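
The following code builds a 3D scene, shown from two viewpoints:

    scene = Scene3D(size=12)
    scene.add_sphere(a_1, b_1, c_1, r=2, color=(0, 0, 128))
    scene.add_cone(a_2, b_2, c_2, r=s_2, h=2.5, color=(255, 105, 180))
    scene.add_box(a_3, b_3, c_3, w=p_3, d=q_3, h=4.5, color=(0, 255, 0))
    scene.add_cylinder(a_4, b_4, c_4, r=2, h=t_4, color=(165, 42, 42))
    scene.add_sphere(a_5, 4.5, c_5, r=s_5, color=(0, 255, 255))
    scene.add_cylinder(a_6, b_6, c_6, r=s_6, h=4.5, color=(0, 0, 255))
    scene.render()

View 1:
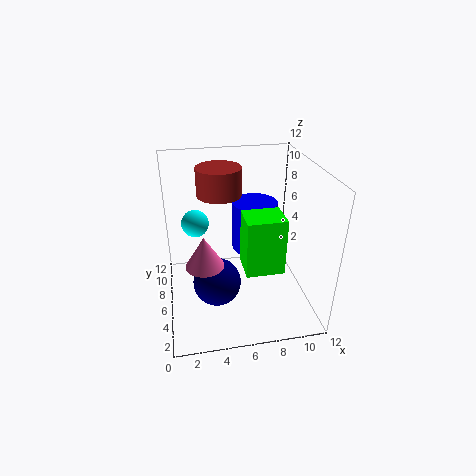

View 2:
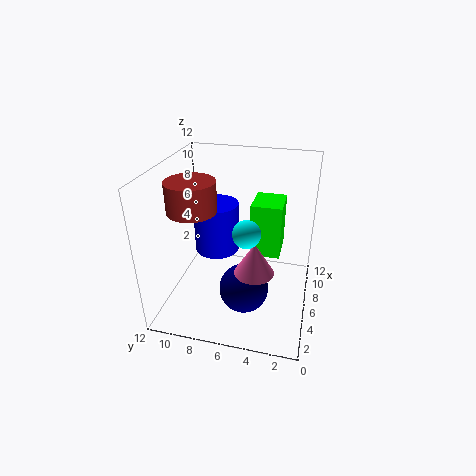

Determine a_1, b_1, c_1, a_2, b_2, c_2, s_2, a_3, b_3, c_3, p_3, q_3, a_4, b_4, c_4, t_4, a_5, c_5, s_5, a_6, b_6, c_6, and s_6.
a_1 = 4
b_1 = 5
c_1 = 2.5
a_2 = 3
b_2 = 4
c_2 = 5
s_2 = 1.5
a_3 = 6
b_3 = 2.5
c_3 = 4.5
p_3 = 3
q_3 = 2.5
a_4 = 5
b_4 = 9.5
c_4 = 8.5
t_4 = 2.5
a_5 = 2.5
c_5 = 8.5
s_5 = 1
a_6 = 8
b_6 = 8.5
c_6 = 3.5
s_6 = 2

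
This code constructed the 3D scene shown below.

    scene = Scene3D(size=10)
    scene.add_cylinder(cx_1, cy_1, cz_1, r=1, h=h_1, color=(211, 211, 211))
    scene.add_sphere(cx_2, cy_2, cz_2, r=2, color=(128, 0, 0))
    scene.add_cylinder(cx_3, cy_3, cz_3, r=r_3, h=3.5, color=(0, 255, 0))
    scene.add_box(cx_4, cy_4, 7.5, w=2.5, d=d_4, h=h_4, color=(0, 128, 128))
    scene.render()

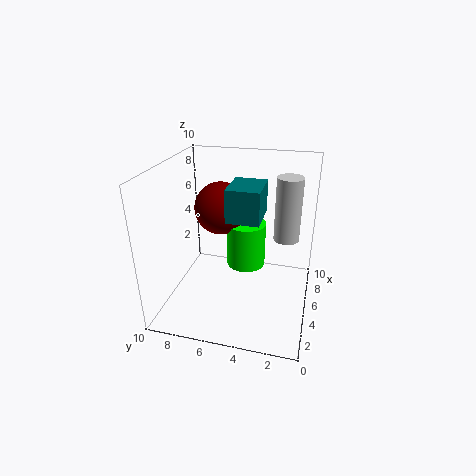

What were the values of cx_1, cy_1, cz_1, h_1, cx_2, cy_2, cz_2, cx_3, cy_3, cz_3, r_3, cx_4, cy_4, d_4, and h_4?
cx_1 = 8.5; cy_1 = 2; cz_1 = 3.5; h_1 = 5; cx_2 = 7.5; cy_2 = 7; cz_2 = 6; cx_3 = 7.5; cy_3 = 5; cz_3 = 1.5; r_3 = 1.5; cx_4 = 2; cy_4 = 3; d_4 = 2; h_4 = 2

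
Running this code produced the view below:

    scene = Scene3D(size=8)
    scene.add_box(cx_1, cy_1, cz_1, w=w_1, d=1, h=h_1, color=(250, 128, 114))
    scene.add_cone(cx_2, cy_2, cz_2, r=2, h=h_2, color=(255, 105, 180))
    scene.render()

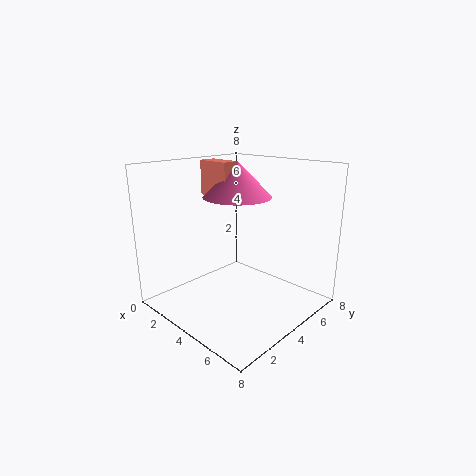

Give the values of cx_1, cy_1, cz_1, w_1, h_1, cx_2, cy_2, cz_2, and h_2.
cx_1 = 1, cy_1 = 4, cz_1 = 6, w_1 = 2, h_1 = 2, cx_2 = 3, cy_2 = 5, cz_2 = 6, h_2 = 2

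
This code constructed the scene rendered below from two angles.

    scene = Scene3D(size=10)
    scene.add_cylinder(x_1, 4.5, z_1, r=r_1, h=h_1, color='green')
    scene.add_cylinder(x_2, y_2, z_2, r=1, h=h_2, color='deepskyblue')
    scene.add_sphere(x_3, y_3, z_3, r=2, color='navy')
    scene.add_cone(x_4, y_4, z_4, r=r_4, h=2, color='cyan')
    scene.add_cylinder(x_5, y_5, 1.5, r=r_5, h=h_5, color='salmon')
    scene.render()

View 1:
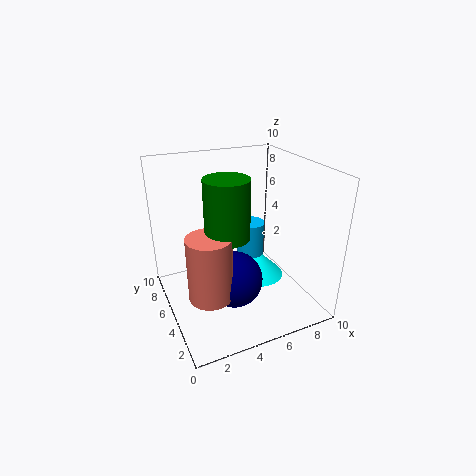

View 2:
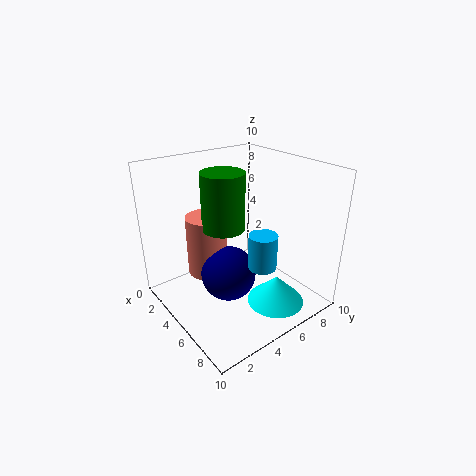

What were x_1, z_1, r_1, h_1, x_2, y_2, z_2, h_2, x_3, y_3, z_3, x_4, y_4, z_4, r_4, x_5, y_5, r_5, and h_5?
x_1 = 4
z_1 = 5.5
r_1 = 1.5
h_1 = 4
x_2 = 6.5
y_2 = 6
z_2 = 3
h_2 = 2.5
x_3 = 4.5
y_3 = 4.5
z_3 = 2
x_4 = 7.5
y_4 = 6.5
z_4 = 0.5
r_4 = 2
x_5 = 2.5
y_5 = 4
r_5 = 1.5
h_5 = 4.5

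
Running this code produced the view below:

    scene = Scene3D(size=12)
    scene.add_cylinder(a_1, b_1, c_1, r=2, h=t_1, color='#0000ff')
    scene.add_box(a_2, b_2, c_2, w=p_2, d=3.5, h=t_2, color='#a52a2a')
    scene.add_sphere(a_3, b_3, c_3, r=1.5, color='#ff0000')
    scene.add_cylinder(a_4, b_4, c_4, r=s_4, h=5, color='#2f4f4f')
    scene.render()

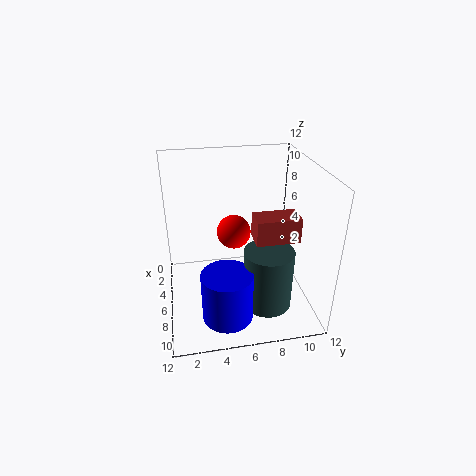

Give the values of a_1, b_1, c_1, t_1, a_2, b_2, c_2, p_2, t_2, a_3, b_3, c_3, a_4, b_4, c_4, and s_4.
a_1 = 9.5, b_1 = 4.5, c_1 = 1, t_1 = 4, a_2 = 6.5, b_2 = 7, c_2 = 6.5, p_2 = 2, t_2 = 2, a_3 = 4, b_3 = 6, c_3 = 5.5, a_4 = 8.5, b_4 = 8, c_4 = 1, s_4 = 2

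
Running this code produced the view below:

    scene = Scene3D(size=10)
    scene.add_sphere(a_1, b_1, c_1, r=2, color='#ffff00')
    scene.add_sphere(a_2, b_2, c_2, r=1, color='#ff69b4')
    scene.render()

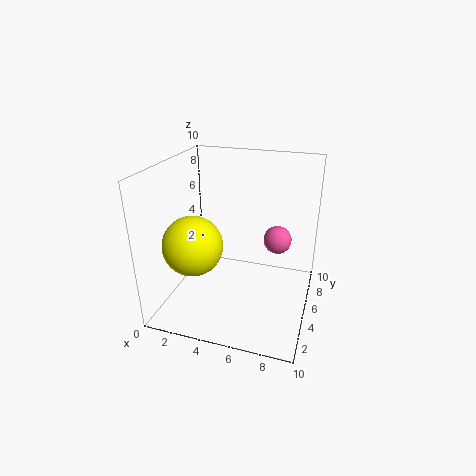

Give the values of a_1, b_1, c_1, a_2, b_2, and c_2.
a_1 = 2.5, b_1 = 3, c_1 = 5, a_2 = 7.5, b_2 = 6.5, c_2 = 4.5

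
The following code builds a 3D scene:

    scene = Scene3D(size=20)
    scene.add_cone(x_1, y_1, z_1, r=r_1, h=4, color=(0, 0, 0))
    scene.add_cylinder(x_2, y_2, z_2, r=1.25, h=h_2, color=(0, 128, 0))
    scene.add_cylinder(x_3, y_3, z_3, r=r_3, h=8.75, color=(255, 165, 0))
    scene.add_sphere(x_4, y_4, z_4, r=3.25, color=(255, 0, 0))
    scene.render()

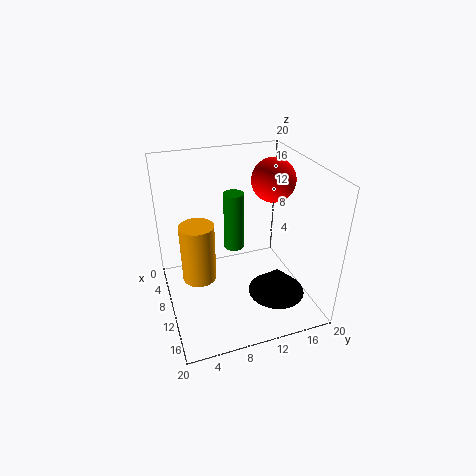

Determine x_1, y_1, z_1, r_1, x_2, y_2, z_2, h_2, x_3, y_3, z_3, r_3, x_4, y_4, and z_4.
x_1 = 11.5, y_1 = 15.75, z_1 = 0.25, r_1 = 4.25, x_2 = 12.75, y_2 = 8.5, z_2 = 10.75, h_2 = 7.25, x_3 = 7.5, y_3 = 4.75, z_3 = 2.75, r_3 = 2.5, x_4 = 6.25, y_4 = 16.75, z_4 = 16.25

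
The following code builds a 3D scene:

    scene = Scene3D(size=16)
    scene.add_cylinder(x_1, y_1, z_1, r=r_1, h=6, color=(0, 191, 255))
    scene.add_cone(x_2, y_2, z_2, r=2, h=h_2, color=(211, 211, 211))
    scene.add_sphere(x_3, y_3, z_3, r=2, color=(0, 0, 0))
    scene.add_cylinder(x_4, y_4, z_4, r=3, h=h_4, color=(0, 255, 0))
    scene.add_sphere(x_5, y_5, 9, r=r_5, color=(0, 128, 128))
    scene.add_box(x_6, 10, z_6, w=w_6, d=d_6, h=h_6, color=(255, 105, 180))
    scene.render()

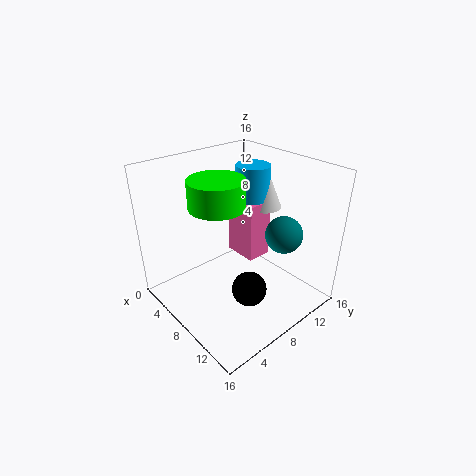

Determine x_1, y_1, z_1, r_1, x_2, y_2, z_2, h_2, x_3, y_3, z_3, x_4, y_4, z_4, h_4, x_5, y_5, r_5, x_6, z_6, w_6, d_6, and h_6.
x_1 = 6; y_1 = 12; z_1 = 9; r_1 = 2; x_2 = 7; y_2 = 13; z_2 = 10; h_2 = 5; x_3 = 10; y_3 = 8; z_3 = 2; x_4 = 7; y_4 = 6; z_4 = 12; h_4 = 3; x_5 = 12; y_5 = 11; r_5 = 2; x_6 = 4; z_6 = 4; w_6 = 4; d_6 = 3; h_6 = 7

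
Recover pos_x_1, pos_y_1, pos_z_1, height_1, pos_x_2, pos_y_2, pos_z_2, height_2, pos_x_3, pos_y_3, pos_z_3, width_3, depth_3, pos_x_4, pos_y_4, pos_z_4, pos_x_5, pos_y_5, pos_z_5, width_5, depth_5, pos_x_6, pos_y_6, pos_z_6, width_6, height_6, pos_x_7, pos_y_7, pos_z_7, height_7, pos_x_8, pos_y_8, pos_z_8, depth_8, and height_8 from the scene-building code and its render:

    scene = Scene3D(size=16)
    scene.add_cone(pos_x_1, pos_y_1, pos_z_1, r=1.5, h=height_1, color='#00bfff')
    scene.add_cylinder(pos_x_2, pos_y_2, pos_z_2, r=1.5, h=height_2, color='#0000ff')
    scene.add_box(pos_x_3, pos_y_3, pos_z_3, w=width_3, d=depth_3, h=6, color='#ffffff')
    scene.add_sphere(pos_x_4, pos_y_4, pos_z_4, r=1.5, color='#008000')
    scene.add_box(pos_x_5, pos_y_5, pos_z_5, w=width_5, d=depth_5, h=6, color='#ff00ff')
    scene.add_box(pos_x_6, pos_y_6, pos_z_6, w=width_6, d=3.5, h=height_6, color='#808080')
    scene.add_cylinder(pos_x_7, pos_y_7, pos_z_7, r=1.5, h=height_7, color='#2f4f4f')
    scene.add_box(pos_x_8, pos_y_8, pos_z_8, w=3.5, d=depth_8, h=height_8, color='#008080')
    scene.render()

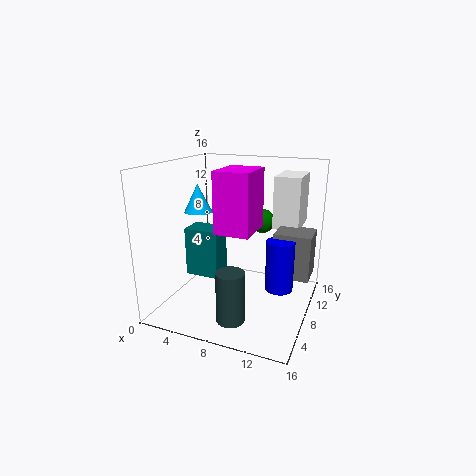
pos_x_1 = 4, pos_y_1 = 6.5, pos_z_1 = 11, height_1 = 3, pos_x_2 = 13, pos_y_2 = 7.5, pos_z_2 = 3, height_2 = 5.5, pos_x_3 = 11, pos_y_3 = 11, pos_z_3 = 8.5, width_3 = 3, depth_3 = 5, pos_x_4 = 9, pos_y_4 = 13.5, pos_z_4 = 8.5, pos_x_5 = 7.5, pos_y_5 = 3, pos_z_5 = 10, width_5 = 3.5, depth_5 = 4.5, pos_x_6 = 12, pos_y_6 = 8, pos_z_6 = 4, width_6 = 4, height_6 = 5, pos_x_7 = 9, pos_y_7 = 3.5, pos_z_7 = 0.5, height_7 = 5.5, pos_x_8 = 4, pos_y_8 = 3.5, pos_z_8 = 5, depth_8 = 2.5, height_8 = 5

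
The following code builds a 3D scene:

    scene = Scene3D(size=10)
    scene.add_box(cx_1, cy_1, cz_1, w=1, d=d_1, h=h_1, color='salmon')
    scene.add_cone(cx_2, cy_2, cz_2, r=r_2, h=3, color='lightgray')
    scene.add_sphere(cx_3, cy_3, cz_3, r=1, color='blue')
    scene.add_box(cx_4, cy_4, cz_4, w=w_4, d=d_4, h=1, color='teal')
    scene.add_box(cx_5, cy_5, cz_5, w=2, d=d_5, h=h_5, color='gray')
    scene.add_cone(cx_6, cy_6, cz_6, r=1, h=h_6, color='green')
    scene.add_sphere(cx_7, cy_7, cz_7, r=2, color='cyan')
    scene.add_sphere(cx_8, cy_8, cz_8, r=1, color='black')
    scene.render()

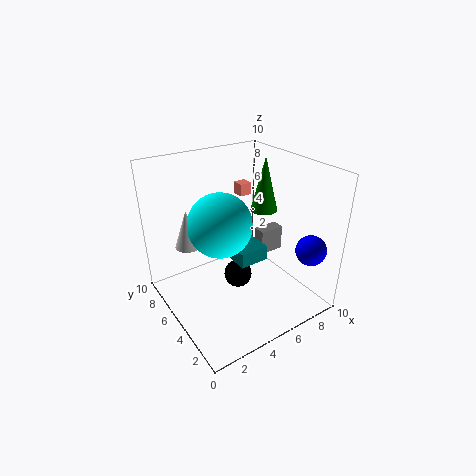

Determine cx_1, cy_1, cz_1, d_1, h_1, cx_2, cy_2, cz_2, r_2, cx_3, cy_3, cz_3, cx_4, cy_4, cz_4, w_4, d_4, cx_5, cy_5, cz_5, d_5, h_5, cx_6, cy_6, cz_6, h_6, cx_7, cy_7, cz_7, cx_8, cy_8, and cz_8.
cx_1 = 8; cy_1 = 9; cz_1 = 6; d_1 = 1; h_1 = 1; cx_2 = 3; cy_2 = 9; cz_2 = 3; r_2 = 1; cx_3 = 8; cy_3 = 1; cz_3 = 5; cx_4 = 4; cy_4 = 3; cz_4 = 4; w_4 = 2; d_4 = 2; cx_5 = 8; cy_5 = 6; cz_5 = 2; d_5 = 1; h_5 = 2; cx_6 = 8; cy_6 = 6; cz_6 = 6; h_6 = 4; cx_7 = 3; cy_7 = 4; cz_7 = 7; cx_8 = 5; cy_8 = 5; cz_8 = 2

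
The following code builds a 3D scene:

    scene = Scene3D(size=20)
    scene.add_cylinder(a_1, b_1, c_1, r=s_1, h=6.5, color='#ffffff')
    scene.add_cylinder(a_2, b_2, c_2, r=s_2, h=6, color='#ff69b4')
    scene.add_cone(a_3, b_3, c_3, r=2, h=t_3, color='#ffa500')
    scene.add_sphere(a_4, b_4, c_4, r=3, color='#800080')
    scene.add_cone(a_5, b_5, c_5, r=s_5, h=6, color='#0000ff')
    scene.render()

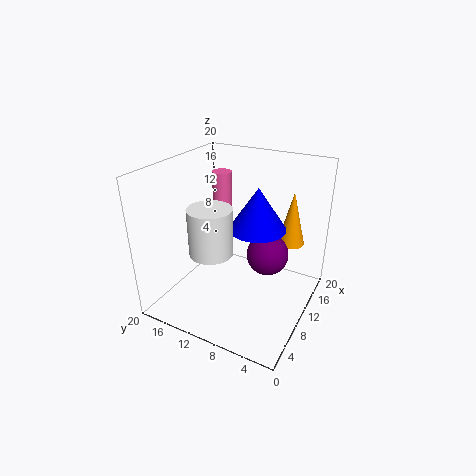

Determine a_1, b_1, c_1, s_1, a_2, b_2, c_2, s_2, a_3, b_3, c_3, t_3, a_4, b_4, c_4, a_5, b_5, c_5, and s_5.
a_1 = 7, b_1 = 12.5, c_1 = 8.5, s_1 = 3, a_2 = 16, b_2 = 16, c_2 = 11, s_2 = 1.5, a_3 = 16.5, b_3 = 4.5, c_3 = 7.5, t_3 = 8, a_4 = 12.5, b_4 = 6.5, c_4 = 7, a_5 = 12, b_5 = 8, c_5 = 11, s_5 = 4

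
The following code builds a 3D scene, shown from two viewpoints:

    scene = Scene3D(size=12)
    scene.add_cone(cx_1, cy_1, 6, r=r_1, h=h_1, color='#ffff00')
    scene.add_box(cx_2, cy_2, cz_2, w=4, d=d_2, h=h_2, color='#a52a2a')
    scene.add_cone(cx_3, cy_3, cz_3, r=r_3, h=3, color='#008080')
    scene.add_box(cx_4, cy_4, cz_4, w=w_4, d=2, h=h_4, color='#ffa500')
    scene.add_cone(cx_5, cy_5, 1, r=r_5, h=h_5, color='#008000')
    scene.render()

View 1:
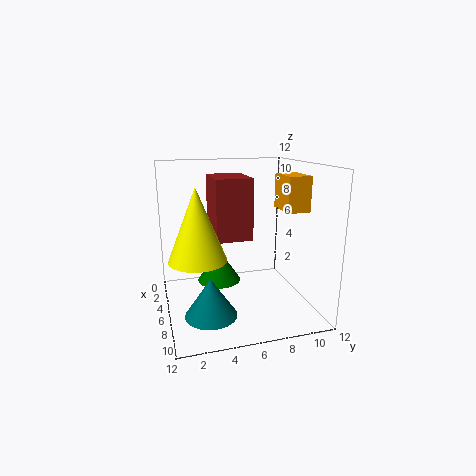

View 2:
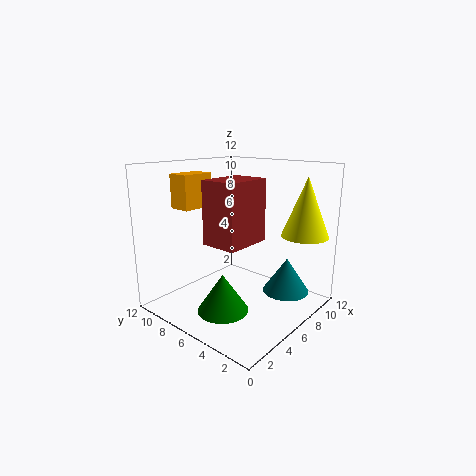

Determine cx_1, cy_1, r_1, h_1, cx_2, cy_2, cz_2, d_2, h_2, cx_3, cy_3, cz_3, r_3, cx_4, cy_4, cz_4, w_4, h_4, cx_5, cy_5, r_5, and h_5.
cx_1 = 10, cy_1 = 2, r_1 = 2, h_1 = 5, cx_2 = 3, cy_2 = 4, cz_2 = 6, d_2 = 3, h_2 = 5, cx_3 = 9, cy_3 = 3, cz_3 = 1, r_3 = 2, cx_4 = 4, cy_4 = 10, cz_4 = 8, w_4 = 3, h_4 = 3, cx_5 = 3, cy_5 = 5, r_5 = 2, h_5 = 3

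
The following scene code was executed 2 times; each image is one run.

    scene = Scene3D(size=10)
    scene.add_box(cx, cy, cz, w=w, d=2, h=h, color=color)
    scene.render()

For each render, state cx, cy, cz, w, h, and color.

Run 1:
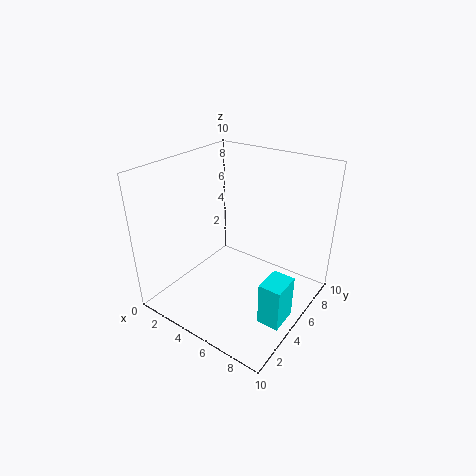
cx = 8, cy = 3, cz = 0.5, w = 1.5, h = 3, color = 'cyan'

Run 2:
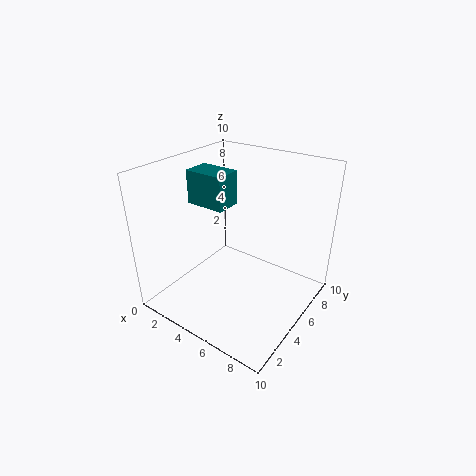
cx = 0.5, cy = 5, cz = 6.5, w = 3, h = 2.5, color = 'teal'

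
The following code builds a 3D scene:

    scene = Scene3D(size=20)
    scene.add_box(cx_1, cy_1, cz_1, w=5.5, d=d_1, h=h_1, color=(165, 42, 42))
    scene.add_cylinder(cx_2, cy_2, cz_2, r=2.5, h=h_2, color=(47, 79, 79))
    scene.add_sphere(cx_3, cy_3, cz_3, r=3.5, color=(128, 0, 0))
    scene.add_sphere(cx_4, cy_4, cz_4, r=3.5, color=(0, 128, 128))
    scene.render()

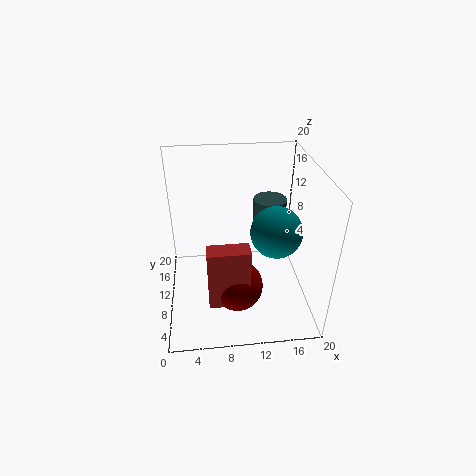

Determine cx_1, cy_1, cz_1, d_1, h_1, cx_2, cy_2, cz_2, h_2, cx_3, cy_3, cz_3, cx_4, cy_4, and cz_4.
cx_1 = 5.5
cy_1 = 4
cz_1 = 3
d_1 = 2.5
h_1 = 8.5
cx_2 = 15.5
cy_2 = 15.5
cz_2 = 9.5
h_2 = 3.5
cx_3 = 9.5
cy_3 = 6.5
cz_3 = 4.5
cx_4 = 15
cy_4 = 8.5
cz_4 = 11.5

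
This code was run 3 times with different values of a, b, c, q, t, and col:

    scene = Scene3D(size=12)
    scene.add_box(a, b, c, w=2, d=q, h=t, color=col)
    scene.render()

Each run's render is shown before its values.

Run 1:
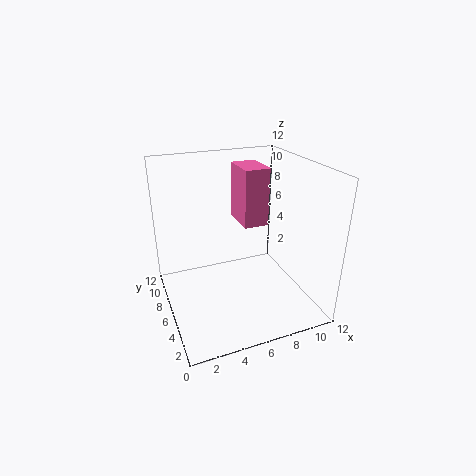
a = 6
b = 4.5
c = 7.5
q = 3
t = 4.5
col = 'hotpink'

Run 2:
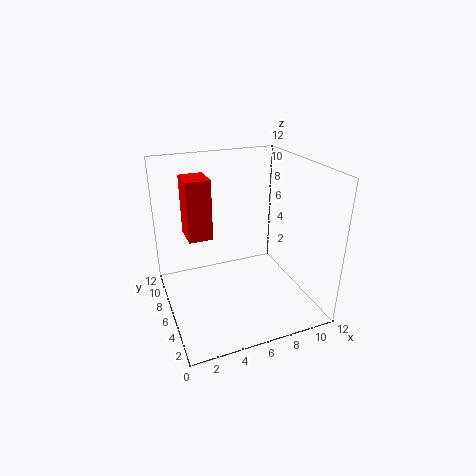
a = 2
b = 6.5
c = 6
q = 2.5
t = 5
col = 'red'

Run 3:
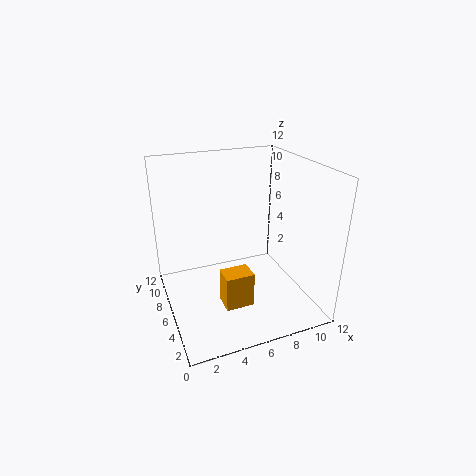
a = 3
b = 0.5
c = 3.5
q = 1.5
t = 2.5
col = 'orange'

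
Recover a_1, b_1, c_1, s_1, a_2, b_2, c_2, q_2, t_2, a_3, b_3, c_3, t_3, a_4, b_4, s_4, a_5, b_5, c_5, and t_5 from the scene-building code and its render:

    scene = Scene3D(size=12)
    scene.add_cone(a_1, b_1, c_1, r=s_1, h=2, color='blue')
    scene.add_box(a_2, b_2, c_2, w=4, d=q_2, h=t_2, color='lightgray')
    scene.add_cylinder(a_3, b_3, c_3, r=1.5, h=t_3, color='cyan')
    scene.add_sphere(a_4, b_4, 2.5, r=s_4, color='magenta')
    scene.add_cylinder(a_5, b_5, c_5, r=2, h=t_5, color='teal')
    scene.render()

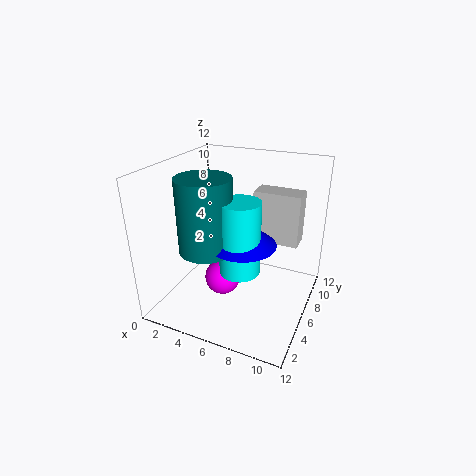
a_1 = 7.5
b_1 = 3.5
c_1 = 7
s_1 = 2.5
a_2 = 6.5
b_2 = 8
c_2 = 5
q_2 = 2
t_2 = 4.5
a_3 = 7.5
b_3 = 3
c_3 = 5
t_3 = 5.5
a_4 = 5
b_4 = 5
s_4 = 1.5
a_5 = 5
b_5 = 2.5
c_5 = 6.5
t_5 = 5.5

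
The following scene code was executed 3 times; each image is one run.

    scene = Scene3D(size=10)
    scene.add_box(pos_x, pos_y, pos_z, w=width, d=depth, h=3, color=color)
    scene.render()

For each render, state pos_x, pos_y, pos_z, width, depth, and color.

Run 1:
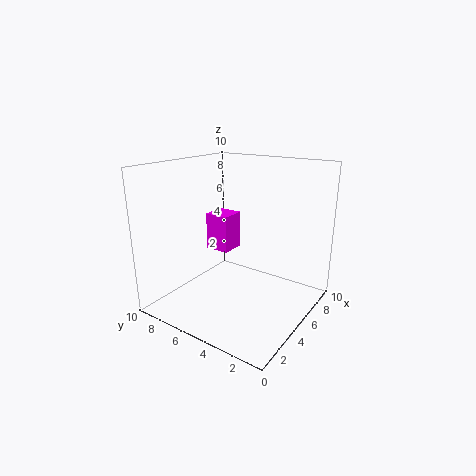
pos_x = 7
pos_y = 7.5
pos_z = 2.5
width = 2
depth = 2
color = 'magenta'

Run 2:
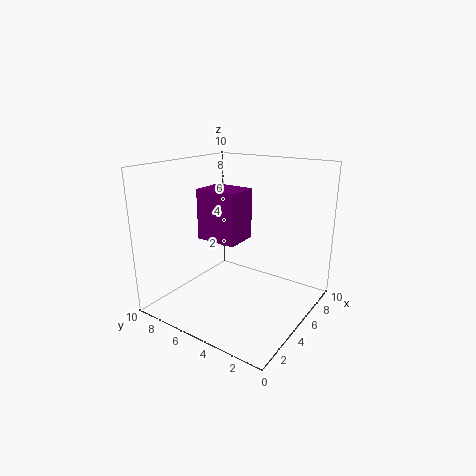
pos_x = 1.5
pos_y = 3
pos_z = 6
width = 2
depth = 2.5
color = 'purple'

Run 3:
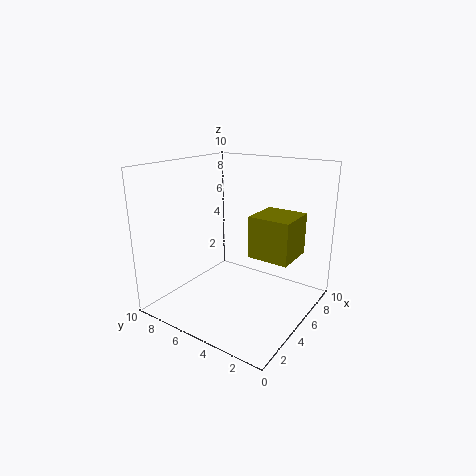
pos_x = 5.5
pos_y = 1.5
pos_z = 3.5
width = 3
depth = 3
color = 'olive'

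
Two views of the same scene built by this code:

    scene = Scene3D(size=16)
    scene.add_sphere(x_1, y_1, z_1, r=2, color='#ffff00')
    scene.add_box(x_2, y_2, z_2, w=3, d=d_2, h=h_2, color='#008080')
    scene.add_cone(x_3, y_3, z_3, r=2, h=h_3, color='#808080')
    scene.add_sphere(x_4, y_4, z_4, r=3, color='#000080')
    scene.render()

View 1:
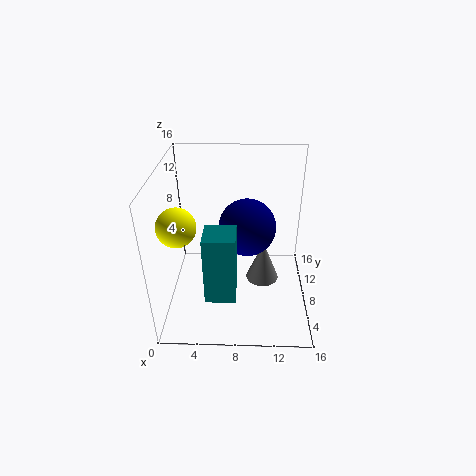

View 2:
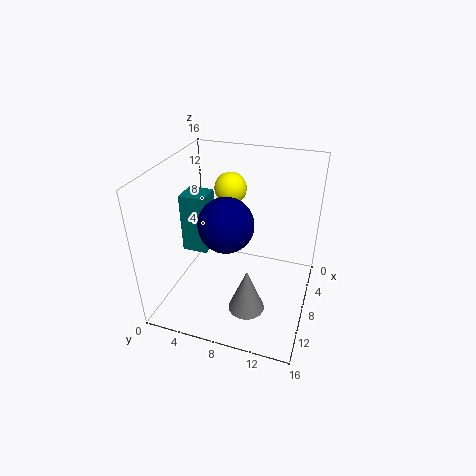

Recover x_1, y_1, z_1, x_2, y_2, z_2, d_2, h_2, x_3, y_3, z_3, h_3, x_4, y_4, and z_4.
x_1 = 2; y_1 = 5; z_1 = 11; x_2 = 5; y_2 = 1; z_2 = 5; d_2 = 3; h_2 = 7; x_3 = 11; y_3 = 10; z_3 = 1; h_3 = 5; x_4 = 9; y_4 = 7; z_4 = 10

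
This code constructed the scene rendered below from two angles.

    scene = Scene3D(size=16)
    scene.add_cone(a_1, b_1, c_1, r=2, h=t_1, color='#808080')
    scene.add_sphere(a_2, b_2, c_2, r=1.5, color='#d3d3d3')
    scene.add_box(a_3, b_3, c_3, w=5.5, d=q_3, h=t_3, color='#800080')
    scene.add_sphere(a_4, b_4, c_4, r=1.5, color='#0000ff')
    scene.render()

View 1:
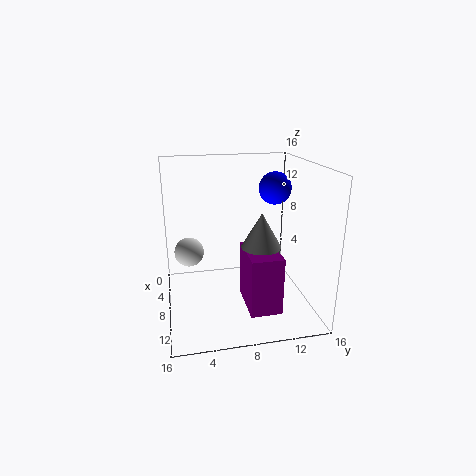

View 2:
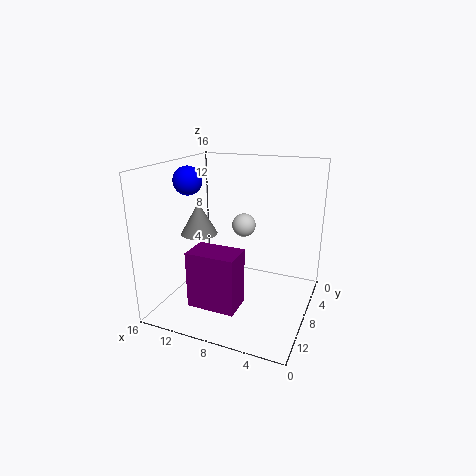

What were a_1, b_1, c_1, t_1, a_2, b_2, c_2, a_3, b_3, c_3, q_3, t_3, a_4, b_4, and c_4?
a_1 = 12; b_1 = 9.5; c_1 = 8.5; t_1 = 3.5; a_2 = 9.5; b_2 = 2.5; c_2 = 7.5; a_3 = 7; b_3 = 8.5; c_3 = 0.5; q_3 = 3.5; t_3 = 6.5; a_4 = 12.5; b_4 = 10.5; c_4 = 14.5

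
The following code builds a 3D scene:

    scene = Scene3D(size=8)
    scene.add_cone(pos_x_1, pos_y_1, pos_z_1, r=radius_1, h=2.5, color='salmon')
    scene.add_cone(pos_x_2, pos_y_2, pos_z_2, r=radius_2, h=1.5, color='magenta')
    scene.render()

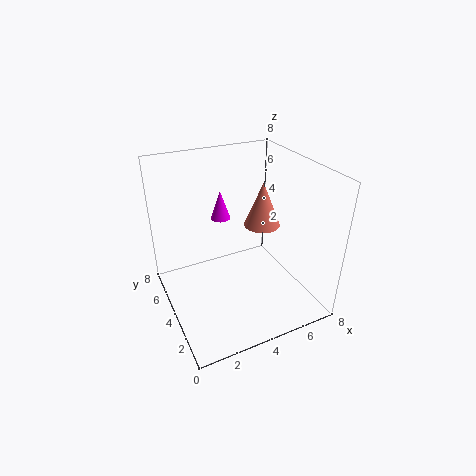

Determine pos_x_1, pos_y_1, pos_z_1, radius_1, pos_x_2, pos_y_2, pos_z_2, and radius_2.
pos_x_1 = 5.5, pos_y_1 = 4, pos_z_1 = 4.5, radius_1 = 1, pos_x_2 = 3, pos_y_2 = 4, pos_z_2 = 5.5, radius_2 = 0.5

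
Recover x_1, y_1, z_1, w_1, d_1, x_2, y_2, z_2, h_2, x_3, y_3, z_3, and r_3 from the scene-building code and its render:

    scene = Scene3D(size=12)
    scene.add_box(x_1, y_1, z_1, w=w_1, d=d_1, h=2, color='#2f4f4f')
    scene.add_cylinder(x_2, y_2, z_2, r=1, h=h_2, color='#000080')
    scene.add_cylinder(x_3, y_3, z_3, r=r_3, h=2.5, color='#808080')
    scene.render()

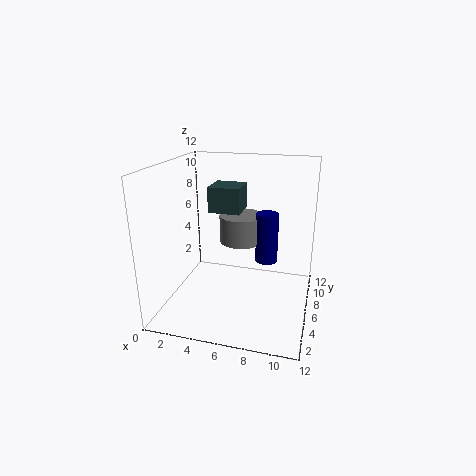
x_1 = 4
y_1 = 4.5
z_1 = 8.5
w_1 = 2.5
d_1 = 2.5
x_2 = 8
y_2 = 8.5
z_2 = 3
h_2 = 4.5
x_3 = 5.5
y_3 = 9
z_3 = 4.5
r_3 = 2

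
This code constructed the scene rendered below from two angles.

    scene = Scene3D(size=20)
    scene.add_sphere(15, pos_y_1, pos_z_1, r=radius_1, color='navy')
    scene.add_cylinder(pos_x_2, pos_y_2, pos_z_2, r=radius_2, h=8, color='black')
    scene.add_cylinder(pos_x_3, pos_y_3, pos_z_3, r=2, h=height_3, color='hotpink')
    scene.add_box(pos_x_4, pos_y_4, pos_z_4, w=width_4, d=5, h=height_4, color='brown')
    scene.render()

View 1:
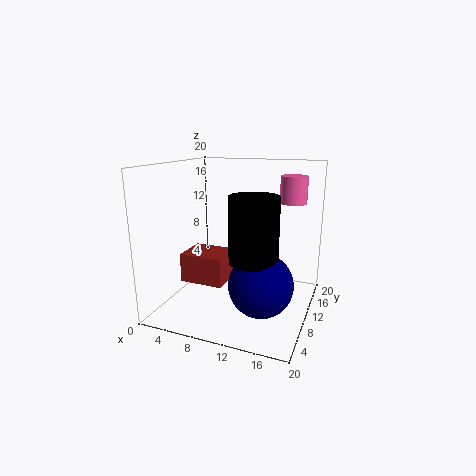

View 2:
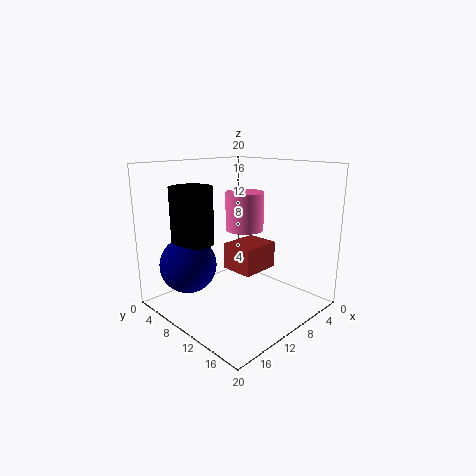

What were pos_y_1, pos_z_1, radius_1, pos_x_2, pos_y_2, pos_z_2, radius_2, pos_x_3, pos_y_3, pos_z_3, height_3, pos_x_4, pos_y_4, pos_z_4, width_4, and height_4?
pos_y_1 = 5
pos_z_1 = 6
radius_1 = 4
pos_x_2 = 14
pos_y_2 = 5
pos_z_2 = 9
radius_2 = 3
pos_x_3 = 16
pos_y_3 = 17
pos_z_3 = 14
height_3 = 4
pos_x_4 = 3
pos_y_4 = 6
pos_z_4 = 4
width_4 = 6
height_4 = 4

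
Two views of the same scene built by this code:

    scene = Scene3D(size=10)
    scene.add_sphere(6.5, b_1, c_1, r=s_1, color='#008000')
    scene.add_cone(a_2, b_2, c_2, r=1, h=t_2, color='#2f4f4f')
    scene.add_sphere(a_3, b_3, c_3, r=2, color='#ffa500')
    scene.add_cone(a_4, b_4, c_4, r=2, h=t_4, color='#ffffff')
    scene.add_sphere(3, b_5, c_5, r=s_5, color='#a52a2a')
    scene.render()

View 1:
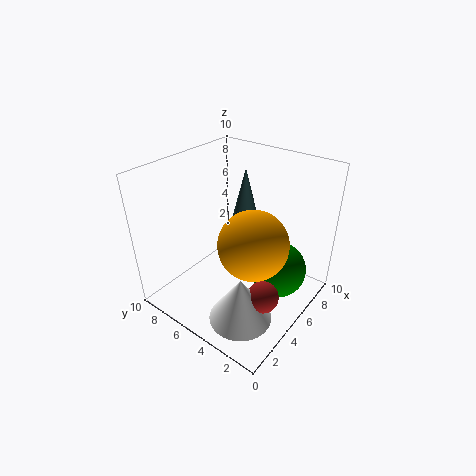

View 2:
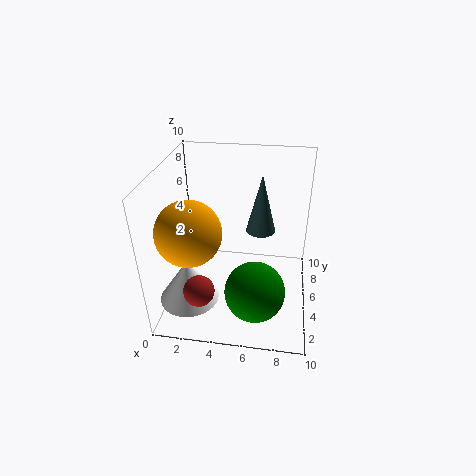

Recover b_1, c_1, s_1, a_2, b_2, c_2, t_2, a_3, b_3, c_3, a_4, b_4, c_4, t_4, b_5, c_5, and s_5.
b_1 = 2.5
c_1 = 2.5
s_1 = 2
a_2 = 6.5
b_2 = 5.5
c_2 = 5.5
t_2 = 4
a_3 = 2.5
b_3 = 2
c_3 = 7
a_4 = 2
b_4 = 2.5
c_4 = 1.5
t_4 = 3
b_5 = 1.5
c_5 = 3
s_5 = 1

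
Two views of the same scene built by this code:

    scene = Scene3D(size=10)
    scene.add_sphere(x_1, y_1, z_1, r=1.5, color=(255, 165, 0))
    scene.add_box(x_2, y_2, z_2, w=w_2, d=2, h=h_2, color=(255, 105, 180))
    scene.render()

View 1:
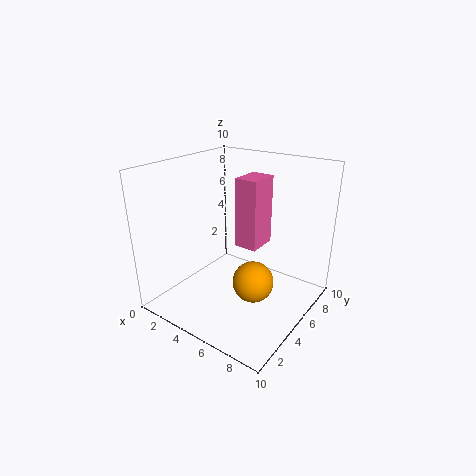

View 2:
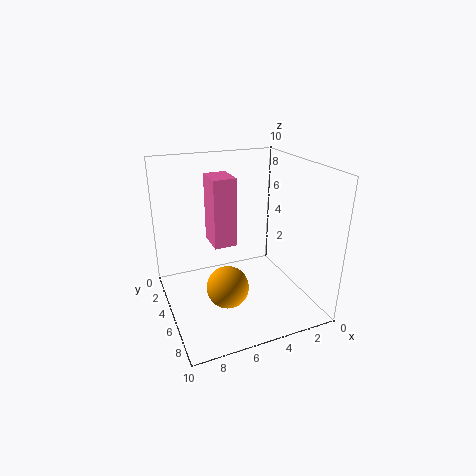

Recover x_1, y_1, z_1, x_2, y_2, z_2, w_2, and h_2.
x_1 = 6; y_1 = 5.5; z_1 = 1.5; x_2 = 5.5; y_2 = 4; z_2 = 5; w_2 = 1.5; h_2 = 4.5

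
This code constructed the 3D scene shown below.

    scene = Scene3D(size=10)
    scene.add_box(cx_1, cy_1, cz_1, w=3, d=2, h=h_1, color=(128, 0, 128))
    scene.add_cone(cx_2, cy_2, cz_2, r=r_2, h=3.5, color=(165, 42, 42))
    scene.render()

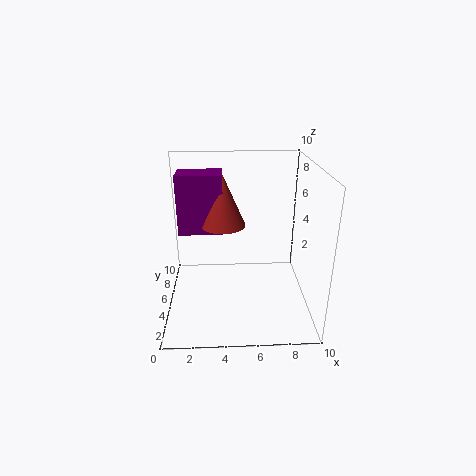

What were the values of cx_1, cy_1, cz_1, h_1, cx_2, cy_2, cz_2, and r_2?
cx_1 = 1; cy_1 = 4.5; cz_1 = 5.5; h_1 = 4; cx_2 = 4; cy_2 = 5; cz_2 = 6; r_2 = 1.5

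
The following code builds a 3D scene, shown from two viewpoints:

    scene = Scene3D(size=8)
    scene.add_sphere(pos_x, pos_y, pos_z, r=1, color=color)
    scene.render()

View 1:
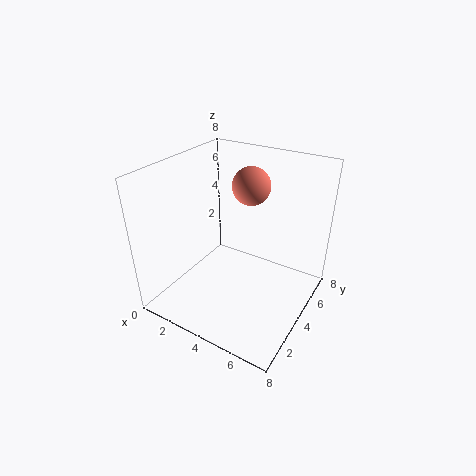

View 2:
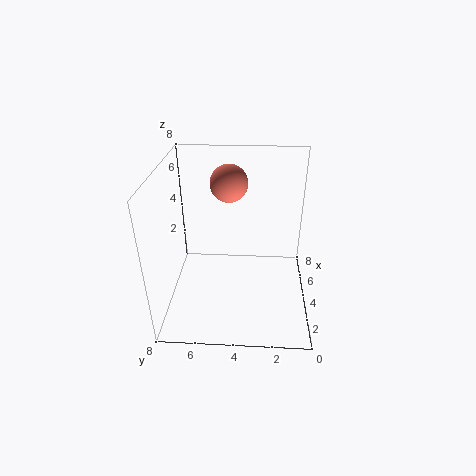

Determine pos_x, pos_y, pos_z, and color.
pos_x = 4.5, pos_y = 4.5, pos_z = 7, color = 'salmon'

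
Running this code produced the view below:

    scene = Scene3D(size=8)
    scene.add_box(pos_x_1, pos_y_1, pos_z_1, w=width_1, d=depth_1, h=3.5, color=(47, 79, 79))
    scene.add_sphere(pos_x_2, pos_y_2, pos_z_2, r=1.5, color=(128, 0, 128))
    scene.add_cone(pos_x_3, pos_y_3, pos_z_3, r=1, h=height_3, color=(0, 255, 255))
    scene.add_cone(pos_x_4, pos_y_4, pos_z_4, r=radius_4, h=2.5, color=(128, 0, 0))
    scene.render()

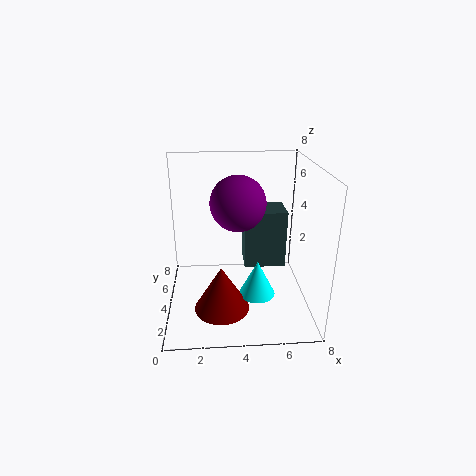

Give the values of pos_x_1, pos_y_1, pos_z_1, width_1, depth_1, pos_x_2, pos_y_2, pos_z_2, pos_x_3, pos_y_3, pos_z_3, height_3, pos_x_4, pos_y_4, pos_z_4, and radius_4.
pos_x_1 = 4.5; pos_y_1 = 5; pos_z_1 = 1.5; width_1 = 2.5; depth_1 = 2; pos_x_2 = 4; pos_y_2 = 4; pos_z_2 = 6; pos_x_3 = 5; pos_y_3 = 3; pos_z_3 = 1; height_3 = 2; pos_x_4 = 3; pos_y_4 = 2.5; pos_z_4 = 0.5; radius_4 = 1.5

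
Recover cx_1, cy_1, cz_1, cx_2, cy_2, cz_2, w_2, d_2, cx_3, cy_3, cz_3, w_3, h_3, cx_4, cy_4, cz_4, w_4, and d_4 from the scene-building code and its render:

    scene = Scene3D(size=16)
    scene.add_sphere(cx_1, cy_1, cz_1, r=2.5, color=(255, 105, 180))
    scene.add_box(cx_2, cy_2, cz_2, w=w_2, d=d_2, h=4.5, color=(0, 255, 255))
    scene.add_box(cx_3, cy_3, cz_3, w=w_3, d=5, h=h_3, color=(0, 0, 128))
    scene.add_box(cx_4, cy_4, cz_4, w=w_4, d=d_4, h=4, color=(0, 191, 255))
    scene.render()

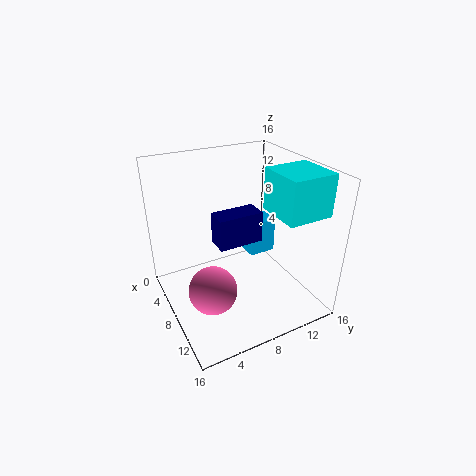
cx_1 = 11, cy_1 = 3.5, cz_1 = 4.5, cx_2 = 9, cy_2 = 10.5, cz_2 = 11.5, w_2 = 5, d_2 = 5, cx_3 = 6.5, cy_3 = 5.5, cz_3 = 7.5, w_3 = 2.5, h_3 = 3.5, cx_4 = 6, cy_4 = 9.5, cz_4 = 5.5, w_4 = 2.5, d_4 = 3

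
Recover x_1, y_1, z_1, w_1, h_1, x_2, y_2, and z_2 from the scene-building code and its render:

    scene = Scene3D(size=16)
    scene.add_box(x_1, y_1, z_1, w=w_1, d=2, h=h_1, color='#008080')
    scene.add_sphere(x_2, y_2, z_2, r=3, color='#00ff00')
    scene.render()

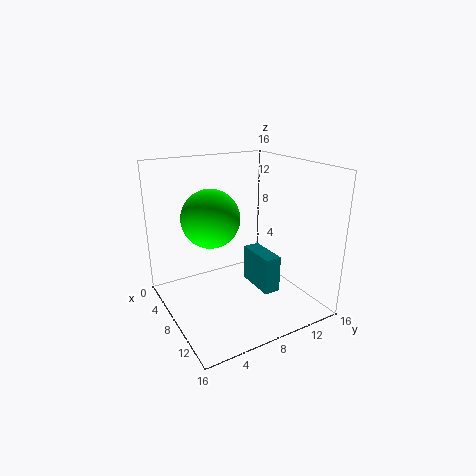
x_1 = 4.5
y_1 = 11
z_1 = 0.5
w_1 = 5
h_1 = 4.5
x_2 = 8.5
y_2 = 4.5
z_2 = 11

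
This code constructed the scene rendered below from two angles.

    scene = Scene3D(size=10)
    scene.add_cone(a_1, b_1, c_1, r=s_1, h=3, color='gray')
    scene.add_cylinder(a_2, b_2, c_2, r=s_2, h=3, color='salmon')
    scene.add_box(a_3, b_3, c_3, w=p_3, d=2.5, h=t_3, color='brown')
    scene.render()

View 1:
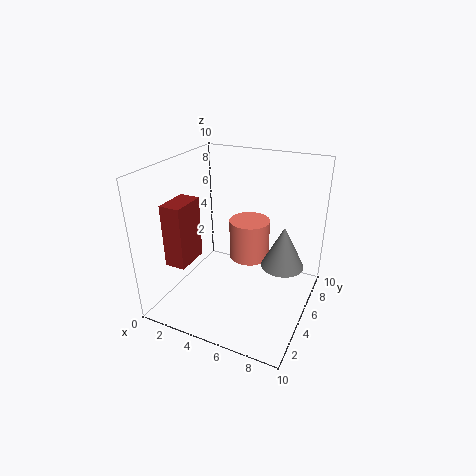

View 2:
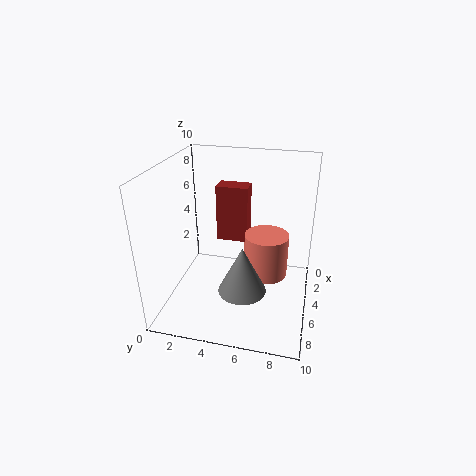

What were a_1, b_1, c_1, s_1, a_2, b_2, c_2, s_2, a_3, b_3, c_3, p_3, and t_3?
a_1 = 8
b_1 = 6
c_1 = 3
s_1 = 1.5
a_2 = 5
b_2 = 7
c_2 = 2.5
s_2 = 1.5
a_3 = 0.5
b_3 = 2.5
c_3 = 3
p_3 = 1.5
t_3 = 4.5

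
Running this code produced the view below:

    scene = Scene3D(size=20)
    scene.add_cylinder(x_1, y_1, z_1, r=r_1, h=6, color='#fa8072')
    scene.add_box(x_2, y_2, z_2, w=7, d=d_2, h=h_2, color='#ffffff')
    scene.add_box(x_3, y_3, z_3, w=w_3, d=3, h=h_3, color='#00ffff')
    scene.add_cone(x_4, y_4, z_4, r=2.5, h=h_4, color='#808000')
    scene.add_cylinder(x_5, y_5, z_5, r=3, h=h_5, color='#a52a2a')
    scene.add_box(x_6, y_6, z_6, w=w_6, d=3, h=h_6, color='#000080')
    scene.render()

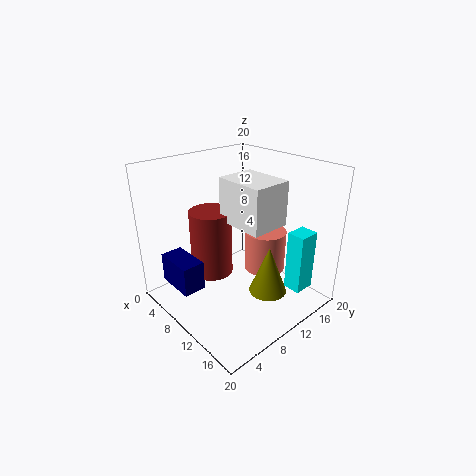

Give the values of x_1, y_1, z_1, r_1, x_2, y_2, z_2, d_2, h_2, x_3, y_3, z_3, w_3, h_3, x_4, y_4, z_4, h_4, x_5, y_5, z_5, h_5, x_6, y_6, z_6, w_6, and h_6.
x_1 = 11; y_1 = 14.5; z_1 = 4; r_1 = 3; x_2 = 8; y_2 = 8.5; z_2 = 12.5; d_2 = 5.5; h_2 = 6; x_3 = 15.5; y_3 = 14; z_3 = 3; w_3 = 2.5; h_3 = 8.5; x_4 = 15.5; y_4 = 10.5; z_4 = 4; h_4 = 6.5; x_5 = 6.5; y_5 = 8; z_5 = 4; h_5 = 9.5; x_6 = 4.5; y_6 = 1; z_6 = 4.5; w_6 = 5.5; h_6 = 4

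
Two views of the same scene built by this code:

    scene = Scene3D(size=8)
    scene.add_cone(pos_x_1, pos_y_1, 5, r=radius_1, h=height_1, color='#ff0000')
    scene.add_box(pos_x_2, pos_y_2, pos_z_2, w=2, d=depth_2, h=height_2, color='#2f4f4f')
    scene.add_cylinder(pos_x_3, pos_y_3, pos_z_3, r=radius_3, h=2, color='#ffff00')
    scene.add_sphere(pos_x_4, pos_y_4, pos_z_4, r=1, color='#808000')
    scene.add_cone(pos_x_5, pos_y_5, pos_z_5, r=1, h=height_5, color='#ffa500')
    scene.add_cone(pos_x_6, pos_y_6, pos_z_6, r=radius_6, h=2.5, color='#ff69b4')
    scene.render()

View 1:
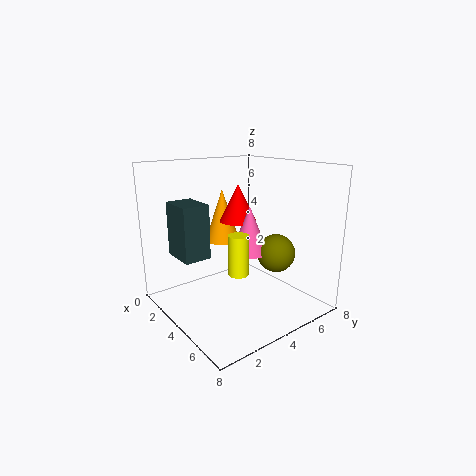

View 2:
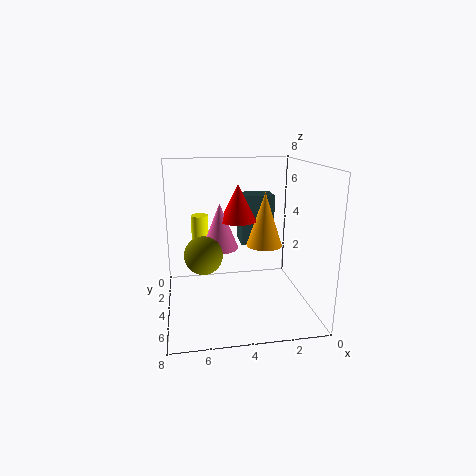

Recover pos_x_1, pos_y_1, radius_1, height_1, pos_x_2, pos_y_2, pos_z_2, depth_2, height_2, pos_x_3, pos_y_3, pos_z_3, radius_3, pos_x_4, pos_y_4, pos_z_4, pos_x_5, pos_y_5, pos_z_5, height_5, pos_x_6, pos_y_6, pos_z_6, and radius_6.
pos_x_1 = 4
pos_y_1 = 4
radius_1 = 1
height_1 = 2
pos_x_2 = 1.5
pos_y_2 = 1
pos_z_2 = 3
depth_2 = 1.5
height_2 = 3
pos_x_3 = 6
pos_y_3 = 2.5
pos_z_3 = 3
radius_3 = 0.5
pos_x_4 = 6
pos_y_4 = 5
pos_z_4 = 3.5
pos_x_5 = 2.5
pos_y_5 = 4
pos_z_5 = 3.5
height_5 = 3
pos_x_6 = 5
pos_y_6 = 4
pos_z_6 = 3.5
radius_6 = 1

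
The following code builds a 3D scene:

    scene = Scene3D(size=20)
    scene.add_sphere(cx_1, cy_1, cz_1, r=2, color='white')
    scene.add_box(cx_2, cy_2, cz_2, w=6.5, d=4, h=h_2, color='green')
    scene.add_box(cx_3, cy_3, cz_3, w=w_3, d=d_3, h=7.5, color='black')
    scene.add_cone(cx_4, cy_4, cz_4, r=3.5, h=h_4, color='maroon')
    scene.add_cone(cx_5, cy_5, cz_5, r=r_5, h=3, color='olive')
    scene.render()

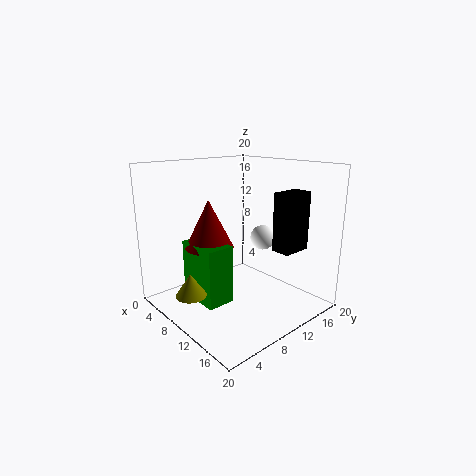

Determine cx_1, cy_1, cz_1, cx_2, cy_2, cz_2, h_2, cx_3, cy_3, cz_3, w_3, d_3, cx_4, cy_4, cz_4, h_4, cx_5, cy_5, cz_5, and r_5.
cx_1 = 7, cy_1 = 18, cz_1 = 7.5, cx_2 = 3.5, cy_2 = 5, cz_2 = 0.5, h_2 = 8.5, cx_3 = 15.5, cy_3 = 11, cz_3 = 9.5, w_3 = 2.5, d_3 = 4, cx_4 = 6, cy_4 = 8, cz_4 = 8, h_4 = 7, cx_5 = 10, cy_5 = 2, cz_5 = 4, r_5 = 2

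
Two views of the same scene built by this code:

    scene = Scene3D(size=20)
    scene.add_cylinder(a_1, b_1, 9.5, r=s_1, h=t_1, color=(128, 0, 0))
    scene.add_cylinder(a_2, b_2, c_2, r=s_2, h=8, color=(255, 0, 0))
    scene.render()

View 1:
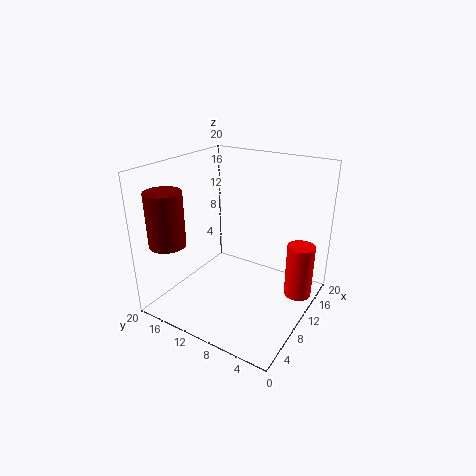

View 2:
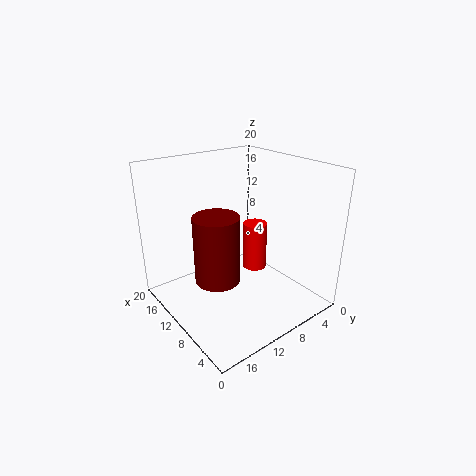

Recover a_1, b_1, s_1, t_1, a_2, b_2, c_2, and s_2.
a_1 = 4
b_1 = 17.5
s_1 = 2.5
t_1 = 7.5
a_2 = 15
b_2 = 2.5
c_2 = 0.5
s_2 = 2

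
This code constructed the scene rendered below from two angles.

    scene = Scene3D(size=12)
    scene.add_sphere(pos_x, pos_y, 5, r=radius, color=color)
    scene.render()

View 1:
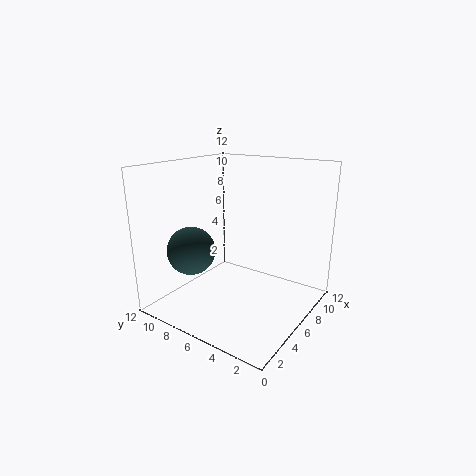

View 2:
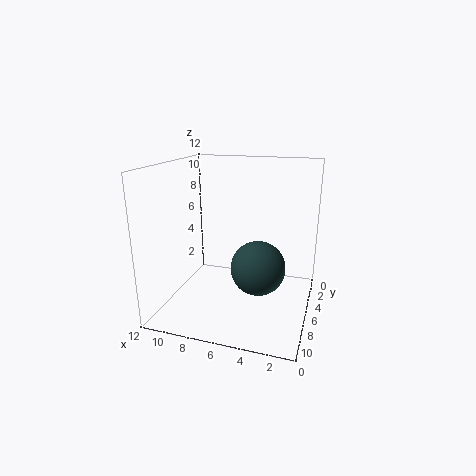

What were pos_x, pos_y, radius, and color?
pos_x = 3.5; pos_y = 9; radius = 2; color = 'darkslategray'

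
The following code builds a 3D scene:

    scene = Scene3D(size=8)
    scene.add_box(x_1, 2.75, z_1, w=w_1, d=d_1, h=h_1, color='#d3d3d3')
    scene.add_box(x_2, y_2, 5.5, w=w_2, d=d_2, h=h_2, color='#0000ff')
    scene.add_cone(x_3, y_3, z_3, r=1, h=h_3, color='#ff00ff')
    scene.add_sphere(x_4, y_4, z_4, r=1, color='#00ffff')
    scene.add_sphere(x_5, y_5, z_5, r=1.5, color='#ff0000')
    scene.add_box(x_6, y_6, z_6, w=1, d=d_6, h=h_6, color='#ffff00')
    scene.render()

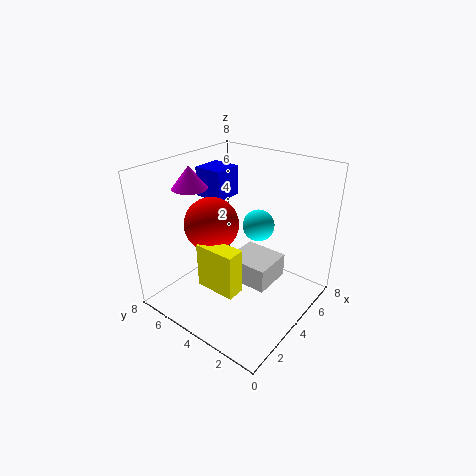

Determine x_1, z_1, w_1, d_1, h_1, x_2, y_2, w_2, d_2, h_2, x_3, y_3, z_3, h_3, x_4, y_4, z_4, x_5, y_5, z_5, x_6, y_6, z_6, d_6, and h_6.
x_1 = 4.75; z_1 = 0.25; w_1 = 2.5; d_1 = 2.75; h_1 = 1.5; x_2 = 4.5; y_2 = 5.75; w_2 = 1.75; d_2 = 1.75; h_2 = 1.75; x_3 = 3.25; y_3 = 6.75; z_3 = 6.5; h_3 = 1.25; x_4 = 6.75; y_4 = 4.5; z_4 = 3.5; x_5 = 3.25; y_5 = 5.25; z_5 = 4.75; x_6 = 1.75; y_6 = 2.75; z_6 = 1.75; d_6 = 2.25; h_6 = 2.5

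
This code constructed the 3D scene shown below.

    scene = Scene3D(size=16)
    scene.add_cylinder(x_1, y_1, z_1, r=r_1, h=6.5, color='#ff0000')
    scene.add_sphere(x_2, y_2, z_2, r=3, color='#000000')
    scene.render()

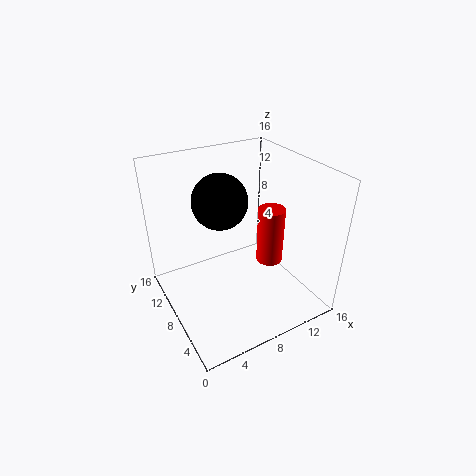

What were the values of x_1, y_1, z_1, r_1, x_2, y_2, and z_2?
x_1 = 11.5; y_1 = 6.75; z_1 = 4.75; r_1 = 1.5; x_2 = 6.5; y_2 = 9.25; z_2 = 12.25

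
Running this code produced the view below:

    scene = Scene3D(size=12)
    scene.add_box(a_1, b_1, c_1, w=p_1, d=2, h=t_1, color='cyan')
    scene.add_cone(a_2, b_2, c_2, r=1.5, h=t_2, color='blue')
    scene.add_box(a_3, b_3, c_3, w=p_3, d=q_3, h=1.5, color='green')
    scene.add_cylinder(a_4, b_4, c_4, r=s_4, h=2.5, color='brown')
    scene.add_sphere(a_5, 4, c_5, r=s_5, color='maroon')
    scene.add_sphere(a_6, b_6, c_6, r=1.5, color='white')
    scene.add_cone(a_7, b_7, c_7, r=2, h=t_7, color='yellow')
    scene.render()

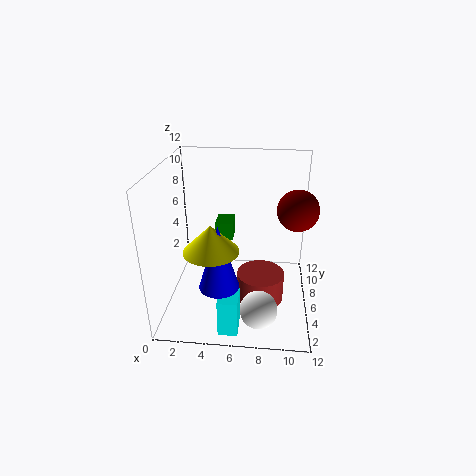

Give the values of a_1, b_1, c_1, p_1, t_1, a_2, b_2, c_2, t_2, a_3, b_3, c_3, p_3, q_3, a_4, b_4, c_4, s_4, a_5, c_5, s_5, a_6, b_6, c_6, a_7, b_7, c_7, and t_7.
a_1 = 5, b_1 = 0.5, c_1 = 0.5, p_1 = 1.5, t_1 = 3, a_2 = 5, b_2 = 2, c_2 = 4, t_2 = 5, a_3 = 4, b_3 = 6.5, c_3 = 5.5, p_3 = 1.5, q_3 = 2, a_4 = 8, b_4 = 5.5, c_4 = 0.5, s_4 = 2, a_5 = 10.5, c_5 = 9.5, s_5 = 1.5, a_6 = 8, b_6 = 2.5, c_6 = 1.5, a_7 = 4.5, b_7 = 2, c_7 = 7, t_7 = 2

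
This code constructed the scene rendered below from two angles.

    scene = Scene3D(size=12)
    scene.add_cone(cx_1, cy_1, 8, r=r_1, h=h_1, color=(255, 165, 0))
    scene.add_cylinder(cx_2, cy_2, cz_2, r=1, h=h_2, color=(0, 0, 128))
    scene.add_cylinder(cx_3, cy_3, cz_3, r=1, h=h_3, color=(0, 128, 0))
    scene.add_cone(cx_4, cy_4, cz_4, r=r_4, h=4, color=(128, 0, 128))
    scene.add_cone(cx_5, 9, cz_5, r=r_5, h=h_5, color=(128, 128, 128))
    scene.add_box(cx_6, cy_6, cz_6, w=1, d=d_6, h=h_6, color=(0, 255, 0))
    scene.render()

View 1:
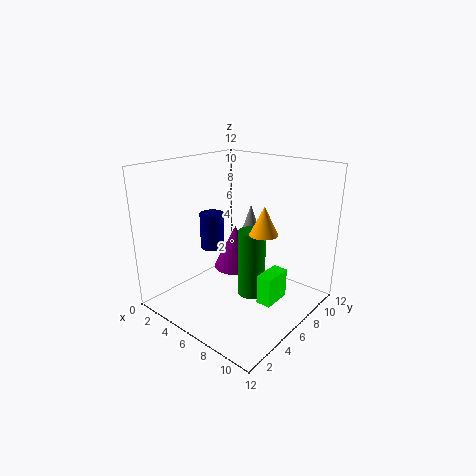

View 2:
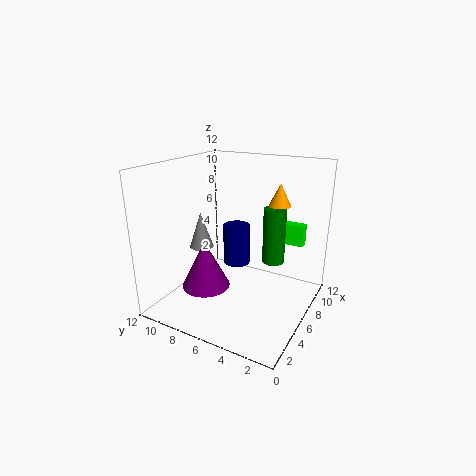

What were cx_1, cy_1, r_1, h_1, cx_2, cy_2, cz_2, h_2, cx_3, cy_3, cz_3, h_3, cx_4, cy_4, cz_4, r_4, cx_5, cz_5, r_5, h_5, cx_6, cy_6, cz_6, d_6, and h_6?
cx_1 = 10
cy_1 = 4
r_1 = 1
h_1 = 2
cx_2 = 4
cy_2 = 5
cz_2 = 5
h_2 = 3
cx_3 = 9
cy_3 = 4
cz_3 = 3
h_3 = 5
cx_4 = 4
cy_4 = 8
cz_4 = 2
r_4 = 2
cx_5 = 5
cz_5 = 5
r_5 = 1
h_5 = 3
cx_6 = 11
cy_6 = 2
cz_6 = 4
d_6 = 2
h_6 = 2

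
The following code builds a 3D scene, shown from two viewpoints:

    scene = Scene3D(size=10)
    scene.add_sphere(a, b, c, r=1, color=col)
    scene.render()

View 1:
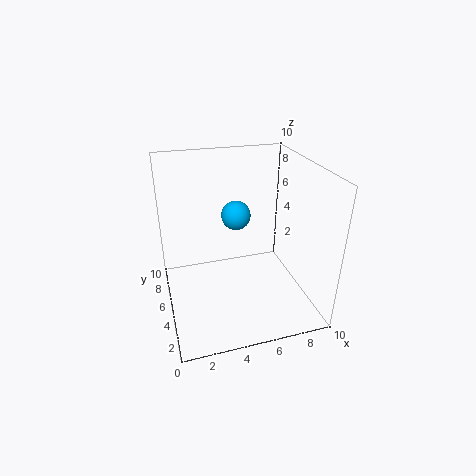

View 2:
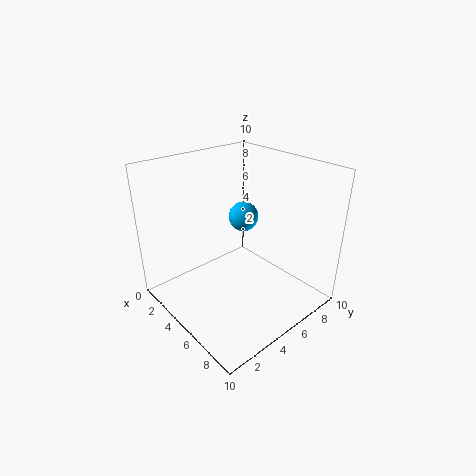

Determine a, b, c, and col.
a = 5, b = 5.5, c = 6.5, col = 'deepskyblue'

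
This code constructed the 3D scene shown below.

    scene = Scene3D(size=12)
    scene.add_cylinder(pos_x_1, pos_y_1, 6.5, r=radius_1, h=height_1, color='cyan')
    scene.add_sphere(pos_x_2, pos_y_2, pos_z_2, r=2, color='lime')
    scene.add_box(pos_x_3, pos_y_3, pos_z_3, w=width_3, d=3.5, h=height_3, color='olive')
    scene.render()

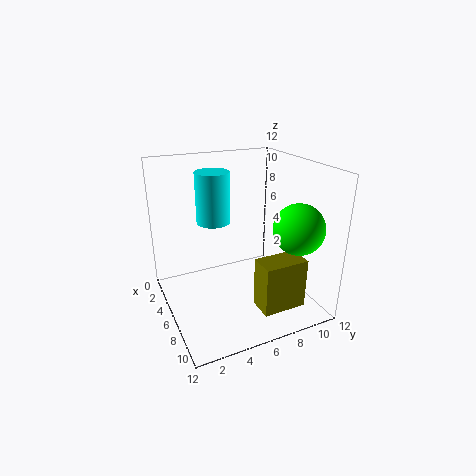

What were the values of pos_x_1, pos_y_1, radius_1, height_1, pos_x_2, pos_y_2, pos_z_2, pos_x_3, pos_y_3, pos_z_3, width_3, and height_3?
pos_x_1 = 3; pos_y_1 = 5; radius_1 = 1.5; height_1 = 4.5; pos_x_2 = 9.5; pos_y_2 = 9.5; pos_z_2 = 7.5; pos_x_3 = 9; pos_y_3 = 6; pos_z_3 = 1.5; width_3 = 2; height_3 = 4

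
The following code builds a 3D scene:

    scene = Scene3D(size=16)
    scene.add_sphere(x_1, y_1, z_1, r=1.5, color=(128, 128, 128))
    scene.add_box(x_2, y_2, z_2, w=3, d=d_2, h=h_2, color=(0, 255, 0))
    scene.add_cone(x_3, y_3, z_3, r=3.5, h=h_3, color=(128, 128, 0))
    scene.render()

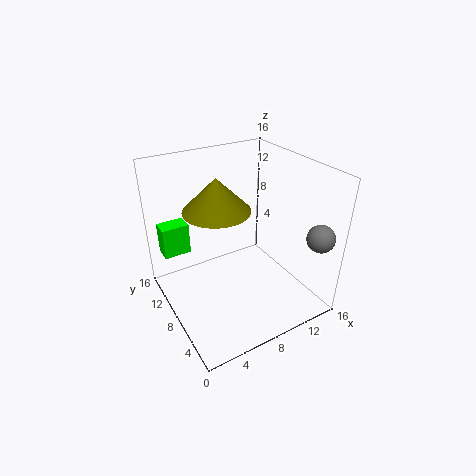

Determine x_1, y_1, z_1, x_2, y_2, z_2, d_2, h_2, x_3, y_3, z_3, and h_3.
x_1 = 14.5; y_1 = 2; z_1 = 9; x_2 = 0.5; y_2 = 11; z_2 = 6; d_2 = 2; h_2 = 3.5; x_3 = 5.5; y_3 = 8; z_3 = 12; h_3 = 3.5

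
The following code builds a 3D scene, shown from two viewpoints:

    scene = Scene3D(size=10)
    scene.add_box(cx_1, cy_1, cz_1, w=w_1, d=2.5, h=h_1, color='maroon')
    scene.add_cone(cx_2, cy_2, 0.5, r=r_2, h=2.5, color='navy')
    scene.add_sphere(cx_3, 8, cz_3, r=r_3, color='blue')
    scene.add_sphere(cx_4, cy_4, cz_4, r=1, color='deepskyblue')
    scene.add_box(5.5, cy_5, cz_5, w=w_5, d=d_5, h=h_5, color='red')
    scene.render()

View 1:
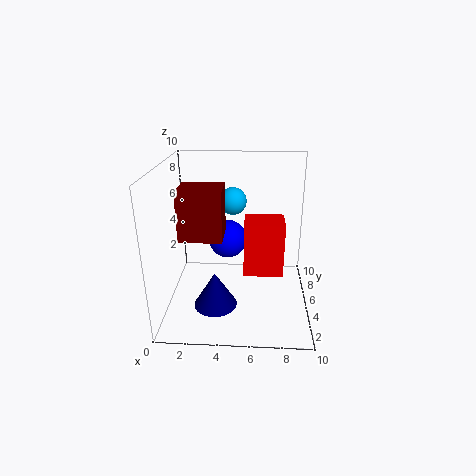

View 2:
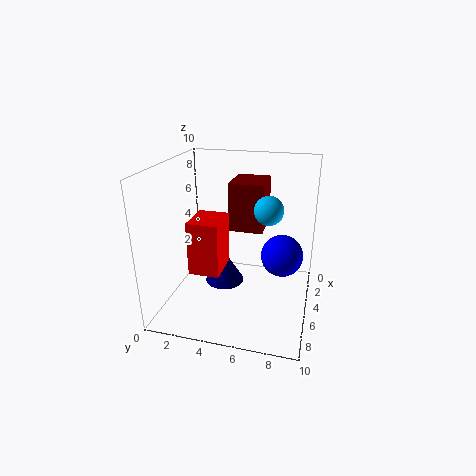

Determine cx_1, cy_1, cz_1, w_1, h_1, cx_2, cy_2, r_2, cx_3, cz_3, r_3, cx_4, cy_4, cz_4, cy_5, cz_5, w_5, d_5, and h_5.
cx_1 = 1, cy_1 = 4, cz_1 = 5, w_1 = 3, h_1 = 3.5, cx_2 = 3.5, cy_2 = 3.5, r_2 = 1.5, cx_3 = 4, cz_3 = 3.5, r_3 = 1.5, cx_4 = 4.5, cy_4 = 7, cz_4 = 7, cy_5 = 2.5, cz_5 = 3.5, w_5 = 2.5, d_5 = 2, h_5 = 3.5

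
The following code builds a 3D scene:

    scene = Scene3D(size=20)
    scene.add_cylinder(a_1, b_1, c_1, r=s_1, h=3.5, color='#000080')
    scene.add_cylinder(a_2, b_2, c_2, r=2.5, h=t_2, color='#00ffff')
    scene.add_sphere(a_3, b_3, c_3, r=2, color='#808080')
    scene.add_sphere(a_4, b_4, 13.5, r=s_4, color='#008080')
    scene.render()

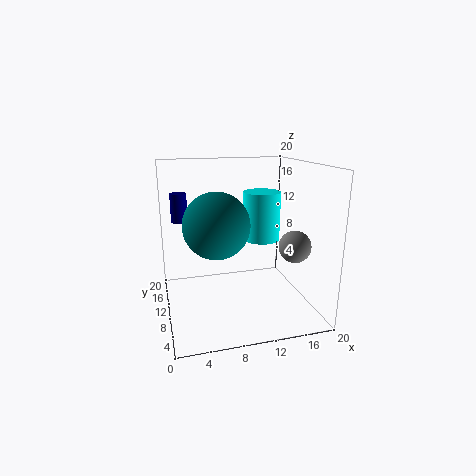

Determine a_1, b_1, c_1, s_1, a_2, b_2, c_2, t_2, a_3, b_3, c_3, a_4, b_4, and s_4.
a_1 = 2, b_1 = 8, c_1 = 13.5, s_1 = 1, a_2 = 13, b_2 = 9, c_2 = 10, t_2 = 6.5, a_3 = 15.5, b_3 = 3.5, c_3 = 10.5, a_4 = 6, b_4 = 5, s_4 = 4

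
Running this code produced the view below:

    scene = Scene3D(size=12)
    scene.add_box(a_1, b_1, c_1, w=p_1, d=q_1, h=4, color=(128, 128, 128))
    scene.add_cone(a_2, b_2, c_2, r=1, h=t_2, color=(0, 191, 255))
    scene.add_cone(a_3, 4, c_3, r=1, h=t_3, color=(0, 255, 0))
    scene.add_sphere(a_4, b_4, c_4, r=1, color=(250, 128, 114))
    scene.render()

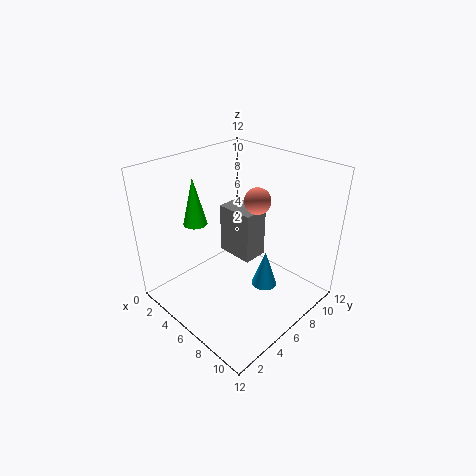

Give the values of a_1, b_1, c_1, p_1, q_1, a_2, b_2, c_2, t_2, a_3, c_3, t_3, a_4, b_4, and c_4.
a_1 = 5; b_1 = 5; c_1 = 5; p_1 = 3; q_1 = 2; a_2 = 9; b_2 = 6; c_2 = 3; t_2 = 3; a_3 = 3; c_3 = 7; t_3 = 4; a_4 = 8; b_4 = 6; c_4 = 10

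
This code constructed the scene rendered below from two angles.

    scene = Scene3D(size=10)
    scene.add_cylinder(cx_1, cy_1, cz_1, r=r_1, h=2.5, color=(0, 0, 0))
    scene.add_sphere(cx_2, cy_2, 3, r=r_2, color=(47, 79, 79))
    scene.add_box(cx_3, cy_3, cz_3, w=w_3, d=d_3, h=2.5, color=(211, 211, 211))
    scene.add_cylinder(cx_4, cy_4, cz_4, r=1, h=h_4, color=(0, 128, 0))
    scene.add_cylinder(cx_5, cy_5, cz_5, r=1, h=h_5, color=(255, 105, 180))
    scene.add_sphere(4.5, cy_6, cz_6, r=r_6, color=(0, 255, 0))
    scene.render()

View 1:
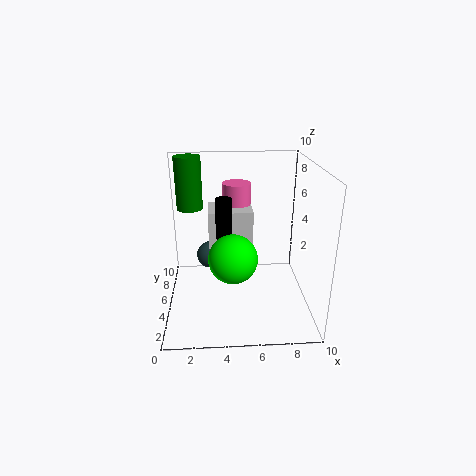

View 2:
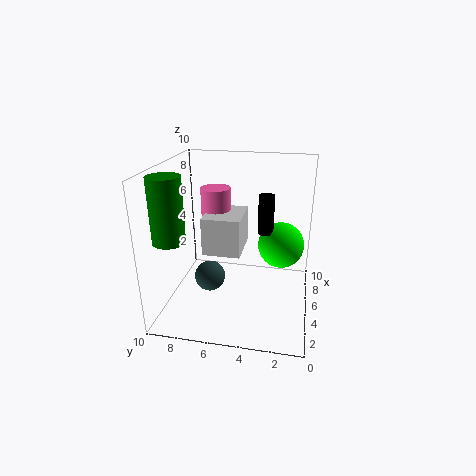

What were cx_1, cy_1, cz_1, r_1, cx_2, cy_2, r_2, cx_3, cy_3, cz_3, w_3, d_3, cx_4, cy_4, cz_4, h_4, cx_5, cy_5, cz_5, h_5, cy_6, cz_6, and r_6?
cx_1 = 4
cy_1 = 3
cz_1 = 6
r_1 = 0.5
cx_2 = 3
cy_2 = 6.5
r_2 = 1
cx_3 = 3
cy_3 = 4.5
cz_3 = 4.5
w_3 = 3
d_3 = 2.5
cx_4 = 1.5
cy_4 = 8.5
cz_4 = 6
h_4 = 4
cx_5 = 5
cy_5 = 6.5
cz_5 = 4
h_5 = 4.5
cy_6 = 2
cz_6 = 5
r_6 = 1.5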